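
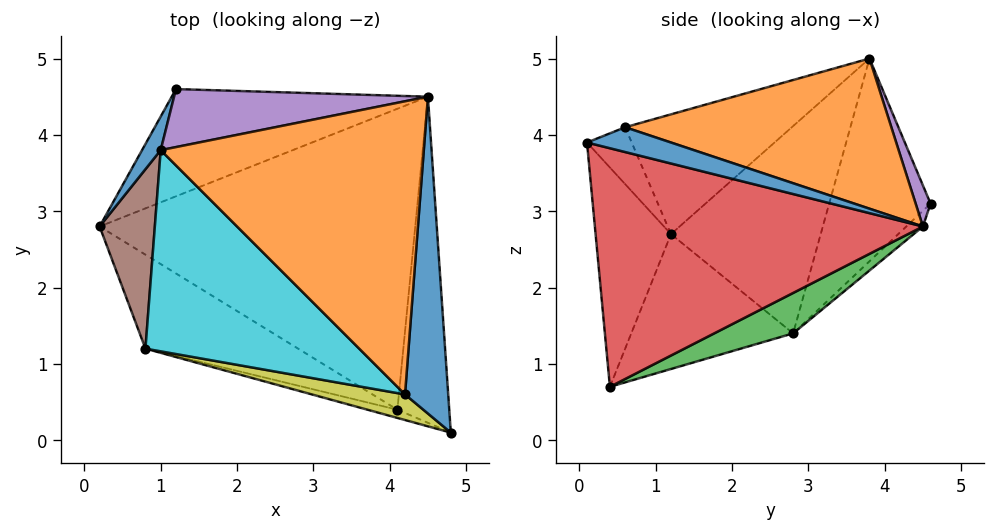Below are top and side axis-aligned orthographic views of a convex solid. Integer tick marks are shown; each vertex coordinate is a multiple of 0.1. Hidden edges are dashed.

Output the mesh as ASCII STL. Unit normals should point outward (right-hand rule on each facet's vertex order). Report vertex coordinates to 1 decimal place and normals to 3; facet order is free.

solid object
 facet normal -0.902 0.423 0.083
  outer loop
   vertex 1.0 3.8 5.0
   vertex 1.2 4.6 3.1
   vertex 0.2 2.8 1.4
  endloop
 endfacet
 facet normal -0.044 0.699 -0.714
  outer loop
   vertex 4.5 4.5 2.8
   vertex 0.2 2.8 1.4
   vertex 1.2 4.6 3.1
  endloop
 endfacet
 facet normal 0.114 0.444 -0.889
  outer loop
   vertex 4.5 4.5 2.8
   vertex 4.1 0.4 0.7
   vertex 0.2 2.8 1.4
  endloop
 endfacet
 facet normal 0.977 0.014 -0.212
  outer loop
   vertex 4.5 4.5 2.8
   vertex 4.8 0.1 3.9
   vertex 4.1 0.4 0.7
  endloop
 endfacet
 facet normal 0.064 0.917 0.393
  outer loop
   vertex 4.5 4.5 2.8
   vertex 1.2 4.6 3.1
   vertex 1.0 3.8 5.0
  endloop
 endfacet
 facet normal -0.955 -0.152 0.254
  outer loop
   vertex 0.8 1.2 2.7
   vertex 1.0 3.8 5.0
   vertex 0.2 2.8 1.4
  endloop
 endfacet
 facet normal -0.503 -0.651 -0.569
  outer loop
   vertex 0.8 1.2 2.7
   vertex 0.2 2.8 1.4
   vertex 4.1 0.4 0.7
  endloop
 endfacet
 facet normal -0.255 -0.966 -0.035
  outer loop
   vertex 0.8 1.2 2.7
   vertex 4.1 0.4 0.7
   vertex 4.8 0.1 3.9
  endloop
 endfacet
 facet normal -0.375 -0.695 0.613
  outer loop
   vertex 4.2 0.6 4.1
   vertex 0.8 1.2 2.7
   vertex 4.8 0.1 3.9
  endloop
 endfacet
 facet normal -0.394 -0.592 0.703
  outer loop
   vertex 4.2 0.6 4.1
   vertex 1.0 3.8 5.0
   vertex 0.8 1.2 2.7
  endloop
 endfacet
 facet normal 0.483 0.243 0.841
  outer loop
   vertex 4.2 0.6 4.1
   vertex 4.8 0.1 3.9
   vertex 4.5 4.5 2.8
  endloop
 endfacet
 facet normal 0.481 0.244 0.842
  outer loop
   vertex 4.2 0.6 4.1
   vertex 4.5 4.5 2.8
   vertex 1.0 3.8 5.0
  endloop
 endfacet
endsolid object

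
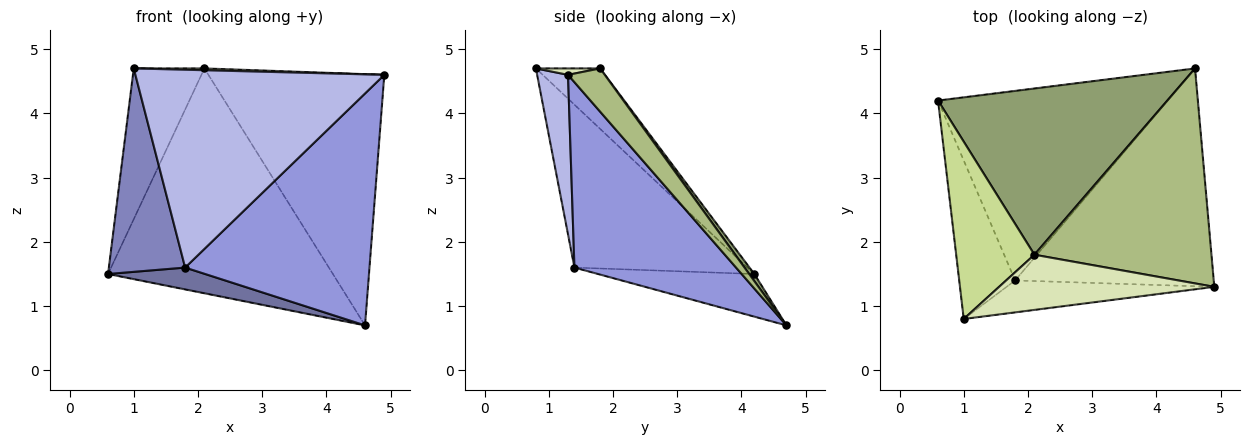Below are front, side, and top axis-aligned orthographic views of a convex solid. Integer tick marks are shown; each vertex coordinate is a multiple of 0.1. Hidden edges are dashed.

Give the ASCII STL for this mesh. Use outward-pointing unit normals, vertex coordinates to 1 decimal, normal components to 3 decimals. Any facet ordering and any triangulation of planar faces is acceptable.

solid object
 facet normal -0.181 -0.113 -0.977
  outer loop
   vertex 1.8 1.4 1.6
   vertex 0.6 4.2 1.5
   vertex 4.6 4.7 0.7
  endloop
 endfacet
 facet normal -0.873 -0.385 -0.300
  outer loop
   vertex 1.8 1.4 1.6
   vertex 1.0 0.8 4.7
   vertex 0.6 4.2 1.5
  endloop
 endfacet
 facet normal 0.538 -0.614 -0.577
  outer loop
   vertex 1.8 1.4 1.6
   vertex 4.6 4.7 0.7
   vertex 4.9 1.3 4.6
  endloop
 endfacet
 facet normal 0.122 -0.980 -0.158
  outer loop
   vertex 1.8 1.4 1.6
   vertex 4.9 1.3 4.6
   vertex 1.0 0.8 4.7
  endloop
 endfacet
 facet normal 0.018 0.804 0.594
  outer loop
   vertex 2.1 1.8 4.7
   vertex 4.6 4.7 0.7
   vertex 0.6 4.2 1.5
  endloop
 endfacet
 facet normal 0.157 0.750 0.642
  outer loop
   vertex 2.1 1.8 4.7
   vertex 4.9 1.3 4.6
   vertex 4.6 4.7 0.7
  endloop
 endfacet
 facet normal -0.507 0.558 0.656
  outer loop
   vertex 2.1 1.8 4.7
   vertex 0.6 4.2 1.5
   vertex 1.0 0.8 4.7
  endloop
 endfacet
 facet normal 0.030 -0.033 0.999
  outer loop
   vertex 2.1 1.8 4.7
   vertex 1.0 0.8 4.7
   vertex 4.9 1.3 4.6
  endloop
 endfacet
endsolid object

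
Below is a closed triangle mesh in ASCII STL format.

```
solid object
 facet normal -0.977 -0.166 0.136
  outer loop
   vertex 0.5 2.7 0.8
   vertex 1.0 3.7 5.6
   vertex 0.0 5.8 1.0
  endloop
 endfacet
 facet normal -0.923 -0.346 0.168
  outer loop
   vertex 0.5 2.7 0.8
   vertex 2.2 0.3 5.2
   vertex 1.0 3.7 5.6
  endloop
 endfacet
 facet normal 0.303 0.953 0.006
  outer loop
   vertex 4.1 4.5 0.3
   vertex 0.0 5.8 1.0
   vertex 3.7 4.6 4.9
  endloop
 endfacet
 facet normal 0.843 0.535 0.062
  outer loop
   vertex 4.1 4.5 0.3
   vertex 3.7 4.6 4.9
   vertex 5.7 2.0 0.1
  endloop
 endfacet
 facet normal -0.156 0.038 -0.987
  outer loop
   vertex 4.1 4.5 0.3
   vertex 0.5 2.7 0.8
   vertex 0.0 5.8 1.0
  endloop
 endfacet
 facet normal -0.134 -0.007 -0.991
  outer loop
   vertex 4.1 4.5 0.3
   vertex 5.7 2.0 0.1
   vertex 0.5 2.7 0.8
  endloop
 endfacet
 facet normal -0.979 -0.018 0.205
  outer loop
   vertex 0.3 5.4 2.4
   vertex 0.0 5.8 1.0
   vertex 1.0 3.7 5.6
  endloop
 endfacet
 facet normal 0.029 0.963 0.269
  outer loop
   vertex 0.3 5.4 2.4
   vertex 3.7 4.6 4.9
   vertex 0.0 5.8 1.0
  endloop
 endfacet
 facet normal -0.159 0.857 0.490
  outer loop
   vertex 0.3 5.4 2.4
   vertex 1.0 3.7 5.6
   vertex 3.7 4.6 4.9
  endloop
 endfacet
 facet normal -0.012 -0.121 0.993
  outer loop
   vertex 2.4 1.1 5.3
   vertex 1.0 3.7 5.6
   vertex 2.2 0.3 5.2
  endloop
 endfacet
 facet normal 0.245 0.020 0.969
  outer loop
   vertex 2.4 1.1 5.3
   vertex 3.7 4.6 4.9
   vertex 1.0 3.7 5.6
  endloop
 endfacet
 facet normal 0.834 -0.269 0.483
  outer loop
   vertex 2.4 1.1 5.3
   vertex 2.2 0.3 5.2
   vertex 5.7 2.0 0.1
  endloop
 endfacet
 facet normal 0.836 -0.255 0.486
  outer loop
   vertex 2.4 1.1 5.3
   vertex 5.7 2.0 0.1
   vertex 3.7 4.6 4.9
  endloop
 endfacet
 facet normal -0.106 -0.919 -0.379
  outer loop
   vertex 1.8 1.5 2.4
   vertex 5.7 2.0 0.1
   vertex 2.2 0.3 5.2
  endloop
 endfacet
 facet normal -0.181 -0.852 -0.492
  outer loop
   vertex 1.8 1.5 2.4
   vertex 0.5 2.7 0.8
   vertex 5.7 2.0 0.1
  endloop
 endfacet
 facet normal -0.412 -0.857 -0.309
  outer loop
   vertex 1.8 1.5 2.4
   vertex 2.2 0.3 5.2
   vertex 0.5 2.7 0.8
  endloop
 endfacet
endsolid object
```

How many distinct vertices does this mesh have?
10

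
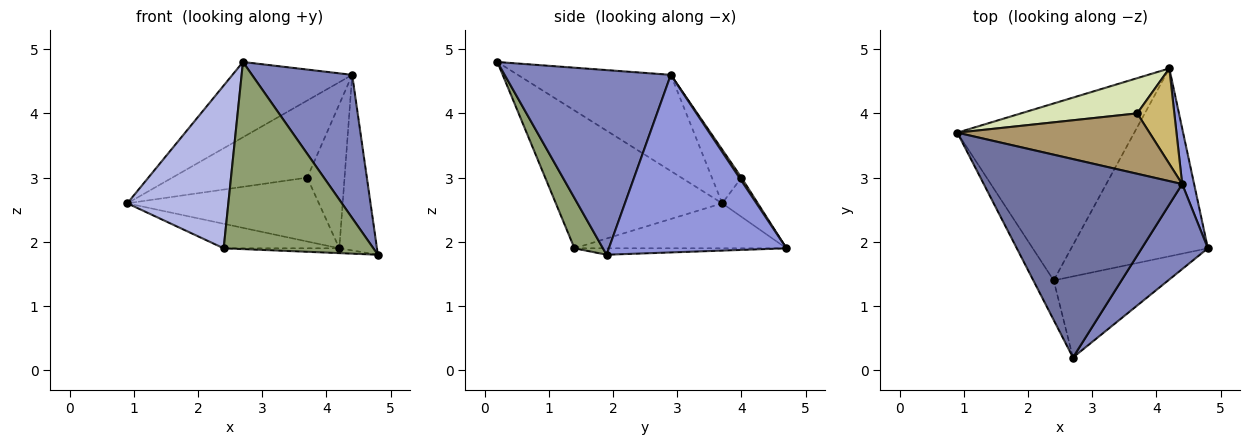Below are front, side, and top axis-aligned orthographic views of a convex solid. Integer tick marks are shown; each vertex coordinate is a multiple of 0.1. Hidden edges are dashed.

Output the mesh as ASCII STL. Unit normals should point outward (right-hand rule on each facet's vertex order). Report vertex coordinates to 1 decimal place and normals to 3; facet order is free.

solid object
 facet normal -0.413 0.323 0.852
  outer loop
   vertex 4.4 2.9 4.6
   vertex 0.9 3.7 2.6
   vertex 2.7 0.2 4.8
  endloop
 endfacet
 facet normal 0.819 -0.494 0.293
  outer loop
   vertex 4.4 2.9 4.6
   vertex 2.7 0.2 4.8
   vertex 4.8 1.9 1.8
  endloop
 endfacet
 facet normal 0.976 0.207 0.066
  outer loop
   vertex 4.4 2.9 4.6
   vertex 4.8 1.9 1.8
   vertex 4.2 4.7 1.9
  endloop
 endfacet
 facet normal -0.848 -0.515 -0.125
  outer loop
   vertex 2.4 1.4 1.9
   vertex 2.7 0.2 4.8
   vertex 0.9 3.7 2.6
  endloop
 endfacet
 facet normal 0.172 -0.904 -0.392
  outer loop
   vertex 2.4 1.4 1.9
   vertex 4.8 1.9 1.8
   vertex 2.7 0.2 4.8
  endloop
 endfacet
 facet normal -0.244 0.133 -0.961
  outer loop
   vertex 2.4 1.4 1.9
   vertex 0.9 3.7 2.6
   vertex 4.2 4.7 1.9
  endloop
 endfacet
 facet normal -0.047 0.026 -0.999
  outer loop
   vertex 2.4 1.4 1.9
   vertex 4.2 4.7 1.9
   vertex 4.8 1.9 1.8
  endloop
 endfacet
 facet normal -0.161 0.864 0.477
  outer loop
   vertex 3.7 4.0 3.0
   vertex 4.2 4.7 1.9
   vertex 0.9 3.7 2.6
  endloop
 endfacet
 facet normal -0.170 0.776 0.608
  outer loop
   vertex 3.7 4.0 3.0
   vertex 0.9 3.7 2.6
   vertex 4.4 2.9 4.6
  endloop
 endfacet
 facet normal 0.048 0.833 0.552
  outer loop
   vertex 3.7 4.0 3.0
   vertex 4.4 2.9 4.6
   vertex 4.2 4.7 1.9
  endloop
 endfacet
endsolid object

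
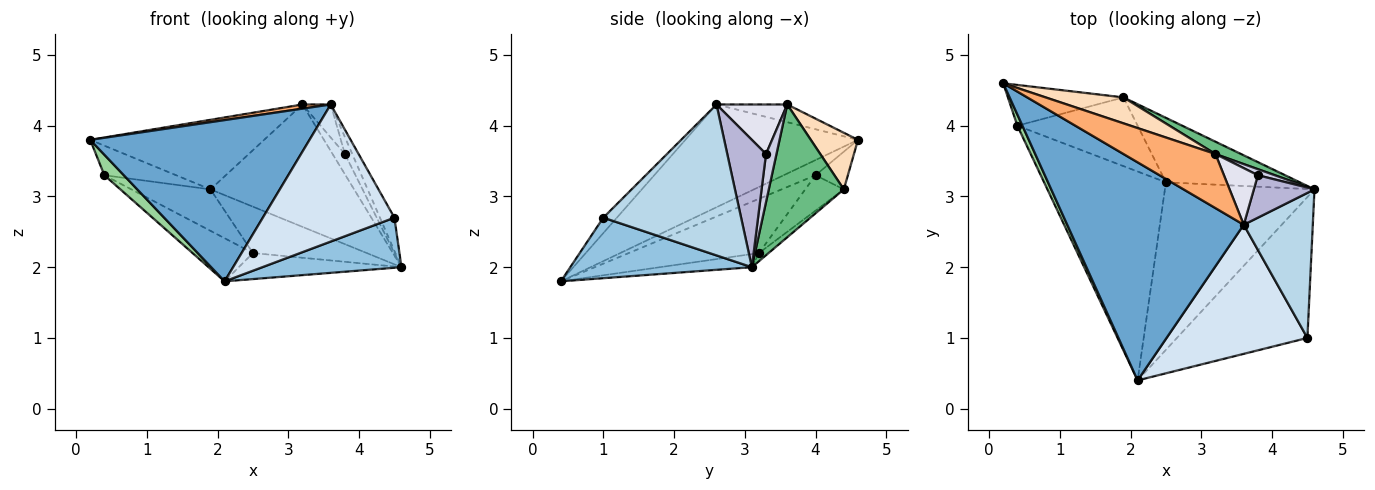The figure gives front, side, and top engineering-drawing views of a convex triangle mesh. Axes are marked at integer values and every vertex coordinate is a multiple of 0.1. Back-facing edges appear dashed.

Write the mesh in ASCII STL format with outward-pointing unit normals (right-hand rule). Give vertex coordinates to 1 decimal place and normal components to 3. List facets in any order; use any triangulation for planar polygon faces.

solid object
 facet normal -0.424 -0.539 0.728
  outer loop
   vertex 3.6 2.6 4.3
   vertex 0.2 4.6 3.8
   vertex 2.1 0.4 1.8
  endloop
 endfacet
 facet normal 0.400 -0.307 -0.863
  outer loop
   vertex 4.5 1.0 2.7
   vertex 2.1 0.4 1.8
   vertex 4.6 3.1 2.0
  endloop
 endfacet
 facet normal 0.905 0.095 0.414
  outer loop
   vertex 4.5 1.0 2.7
   vertex 4.6 3.1 2.0
   vertex 3.6 2.6 4.3
  endloop
 endfacet
 facet normal -0.075 -0.726 0.684
  outer loop
   vertex 4.5 1.0 2.7
   vertex 3.6 2.6 4.3
   vertex 2.1 0.4 1.8
  endloop
 endfacet
 facet normal -0.086 0.153 -0.984
  outer loop
   vertex 2.5 3.2 2.2
   vertex 4.6 3.1 2.0
   vertex 2.1 0.4 1.8
  endloop
 endfacet
 facet normal -0.188 -0.075 0.979
  outer loop
   vertex 3.2 3.6 4.3
   vertex 0.2 4.6 3.8
   vertex 3.6 2.6 4.3
  endloop
 endfacet
 facet normal -0.049 0.583 -0.811
  outer loop
   vertex 1.9 4.4 3.1
   vertex 4.6 3.1 2.0
   vertex 2.5 3.2 2.2
  endloop
 endfacet
 facet normal 0.246 0.908 0.339
  outer loop
   vertex 1.9 4.4 3.1
   vertex 0.2 4.6 3.8
   vertex 3.2 3.6 4.3
  endloop
 endfacet
 facet normal 0.461 0.883 0.089
  outer loop
   vertex 1.9 4.4 3.1
   vertex 3.2 3.6 4.3
   vertex 4.6 3.1 2.0
  endloop
 endfacet
 facet normal -0.821 -0.502 0.274
  outer loop
   vertex 0.4 4.0 3.3
   vertex 2.1 0.4 1.8
   vertex 0.2 4.6 3.8
  endloop
 endfacet
 facet normal -0.400 0.185 -0.898
  outer loop
   vertex 0.4 4.0 3.3
   vertex 2.5 3.2 2.2
   vertex 2.1 0.4 1.8
  endloop
 endfacet
 facet normal -0.256 0.567 -0.783
  outer loop
   vertex 0.4 4.0 3.3
   vertex 0.2 4.6 3.8
   vertex 1.9 4.4 3.1
  endloop
 endfacet
 facet normal -0.244 0.501 -0.830
  outer loop
   vertex 0.4 4.0 3.3
   vertex 1.9 4.4 3.1
   vertex 2.5 3.2 2.2
  endloop
 endfacet
 facet normal 0.890 0.169 0.424
  outer loop
   vertex 3.8 3.3 3.6
   vertex 3.6 2.6 4.3
   vertex 4.6 3.1 2.0
  endloop
 endfacet
 facet normal 0.631 0.743 0.223
  outer loop
   vertex 3.8 3.3 3.6
   vertex 4.6 3.1 2.0
   vertex 3.2 3.6 4.3
  endloop
 endfacet
 facet normal 0.783 0.313 0.537
  outer loop
   vertex 3.8 3.3 3.6
   vertex 3.2 3.6 4.3
   vertex 3.6 2.6 4.3
  endloop
 endfacet
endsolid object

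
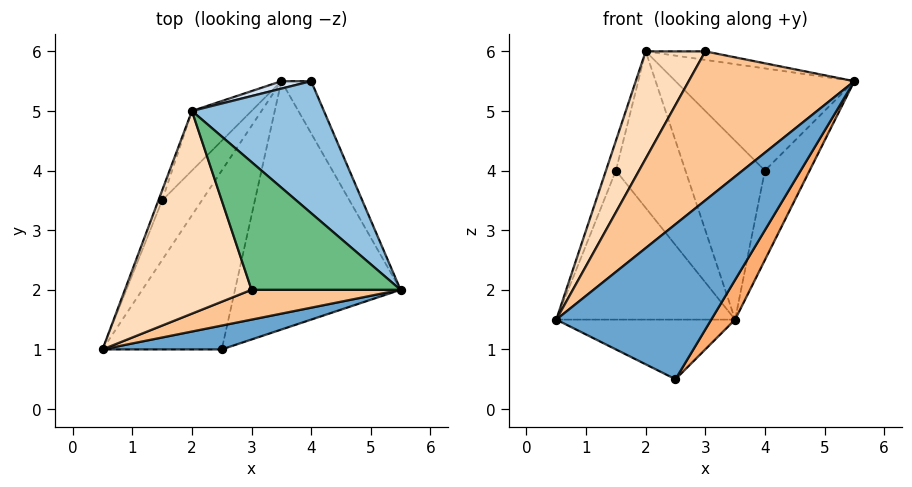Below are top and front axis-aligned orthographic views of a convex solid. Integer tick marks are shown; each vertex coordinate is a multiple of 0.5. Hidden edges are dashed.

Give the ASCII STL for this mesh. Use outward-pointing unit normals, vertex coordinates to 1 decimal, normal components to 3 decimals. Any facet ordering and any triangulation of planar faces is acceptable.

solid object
 facet normal 0.076 -0.986 0.152
  outer loop
   vertex 2.5 1.0 0.5
   vertex 5.5 2.0 5.5
   vertex 0.5 1.0 1.5
  endloop
 endfacet
 facet normal 0.538 0.516 0.667
  outer loop
   vertex 2.0 5.0 6.0
   vertex 5.5 2.0 5.5
   vertex 4.0 5.5 4.0
  endloop
 endfacet
 facet normal -0.429 0.286 -0.857
  outer loop
   vertex 3.5 5.5 1.5
   vertex 2.5 1.0 0.5
   vertex 0.5 1.0 1.5
  endloop
 endfacet
 facet normal -0.204 0.978 0.041
  outer loop
   vertex 3.5 5.5 1.5
   vertex 2.0 5.0 6.0
   vertex 4.0 5.5 4.0
  endloop
 endfacet
 facet normal 0.929 0.319 -0.186
  outer loop
   vertex 3.5 5.5 1.5
   vertex 4.0 5.5 4.0
   vertex 5.5 2.0 5.5
  endloop
 endfacet
 facet normal 0.862 -0.080 -0.501
  outer loop
   vertex 3.5 5.5 1.5
   vertex 5.5 2.0 5.5
   vertex 2.5 1.0 0.5
  endloop
 endfacet
 facet normal 0.039 -0.980 0.196
  outer loop
   vertex 3.0 2.0 6.0
   vertex 0.5 1.0 1.5
   vertex 5.5 2.0 5.5
  endloop
 endfacet
 facet normal -0.814 -0.271 0.513
  outer loop
   vertex 3.0 2.0 6.0
   vertex 2.0 5.0 6.0
   vertex 0.5 1.0 1.5
  endloop
 endfacet
 facet normal 0.196 0.065 0.978
  outer loop
   vertex 3.0 2.0 6.0
   vertex 5.5 2.0 5.5
   vertex 2.0 5.0 6.0
  endloop
 endfacet
 facet normal -0.845 0.507 -0.169
  outer loop
   vertex 1.5 3.5 4.0
   vertex 0.5 1.0 1.5
   vertex 2.0 5.0 6.0
  endloop
 endfacet
 facet normal -0.812 0.542 -0.217
  outer loop
   vertex 1.5 3.5 4.0
   vertex 3.5 5.5 1.5
   vertex 0.5 1.0 1.5
  endloop
 endfacet
 facet normal -0.810 0.548 -0.209
  outer loop
   vertex 1.5 3.5 4.0
   vertex 2.0 5.0 6.0
   vertex 3.5 5.5 1.5
  endloop
 endfacet
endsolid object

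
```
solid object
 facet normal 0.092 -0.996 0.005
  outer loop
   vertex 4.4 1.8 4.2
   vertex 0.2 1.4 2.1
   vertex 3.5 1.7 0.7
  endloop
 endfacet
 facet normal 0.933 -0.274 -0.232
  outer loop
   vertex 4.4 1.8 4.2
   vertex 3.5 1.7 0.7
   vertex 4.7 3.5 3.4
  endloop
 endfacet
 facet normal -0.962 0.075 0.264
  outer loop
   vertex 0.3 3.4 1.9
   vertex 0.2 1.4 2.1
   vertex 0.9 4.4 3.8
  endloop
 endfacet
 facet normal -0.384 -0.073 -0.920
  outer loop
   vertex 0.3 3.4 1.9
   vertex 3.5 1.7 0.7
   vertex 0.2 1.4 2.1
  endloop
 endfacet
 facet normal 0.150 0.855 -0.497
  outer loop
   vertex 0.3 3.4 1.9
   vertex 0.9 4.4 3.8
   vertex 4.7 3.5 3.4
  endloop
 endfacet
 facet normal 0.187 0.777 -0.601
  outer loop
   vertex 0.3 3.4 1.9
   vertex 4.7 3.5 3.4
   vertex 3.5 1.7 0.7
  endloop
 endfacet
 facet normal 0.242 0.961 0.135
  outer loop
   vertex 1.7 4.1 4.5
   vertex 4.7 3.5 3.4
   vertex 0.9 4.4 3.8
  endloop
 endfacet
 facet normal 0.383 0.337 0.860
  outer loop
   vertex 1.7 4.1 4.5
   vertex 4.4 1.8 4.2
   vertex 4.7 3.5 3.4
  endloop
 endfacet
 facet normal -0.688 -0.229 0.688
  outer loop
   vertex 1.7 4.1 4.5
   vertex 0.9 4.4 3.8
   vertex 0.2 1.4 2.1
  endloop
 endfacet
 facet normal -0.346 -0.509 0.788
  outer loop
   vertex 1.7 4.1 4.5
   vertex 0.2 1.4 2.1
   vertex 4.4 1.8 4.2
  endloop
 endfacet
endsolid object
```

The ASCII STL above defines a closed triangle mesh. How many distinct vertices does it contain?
7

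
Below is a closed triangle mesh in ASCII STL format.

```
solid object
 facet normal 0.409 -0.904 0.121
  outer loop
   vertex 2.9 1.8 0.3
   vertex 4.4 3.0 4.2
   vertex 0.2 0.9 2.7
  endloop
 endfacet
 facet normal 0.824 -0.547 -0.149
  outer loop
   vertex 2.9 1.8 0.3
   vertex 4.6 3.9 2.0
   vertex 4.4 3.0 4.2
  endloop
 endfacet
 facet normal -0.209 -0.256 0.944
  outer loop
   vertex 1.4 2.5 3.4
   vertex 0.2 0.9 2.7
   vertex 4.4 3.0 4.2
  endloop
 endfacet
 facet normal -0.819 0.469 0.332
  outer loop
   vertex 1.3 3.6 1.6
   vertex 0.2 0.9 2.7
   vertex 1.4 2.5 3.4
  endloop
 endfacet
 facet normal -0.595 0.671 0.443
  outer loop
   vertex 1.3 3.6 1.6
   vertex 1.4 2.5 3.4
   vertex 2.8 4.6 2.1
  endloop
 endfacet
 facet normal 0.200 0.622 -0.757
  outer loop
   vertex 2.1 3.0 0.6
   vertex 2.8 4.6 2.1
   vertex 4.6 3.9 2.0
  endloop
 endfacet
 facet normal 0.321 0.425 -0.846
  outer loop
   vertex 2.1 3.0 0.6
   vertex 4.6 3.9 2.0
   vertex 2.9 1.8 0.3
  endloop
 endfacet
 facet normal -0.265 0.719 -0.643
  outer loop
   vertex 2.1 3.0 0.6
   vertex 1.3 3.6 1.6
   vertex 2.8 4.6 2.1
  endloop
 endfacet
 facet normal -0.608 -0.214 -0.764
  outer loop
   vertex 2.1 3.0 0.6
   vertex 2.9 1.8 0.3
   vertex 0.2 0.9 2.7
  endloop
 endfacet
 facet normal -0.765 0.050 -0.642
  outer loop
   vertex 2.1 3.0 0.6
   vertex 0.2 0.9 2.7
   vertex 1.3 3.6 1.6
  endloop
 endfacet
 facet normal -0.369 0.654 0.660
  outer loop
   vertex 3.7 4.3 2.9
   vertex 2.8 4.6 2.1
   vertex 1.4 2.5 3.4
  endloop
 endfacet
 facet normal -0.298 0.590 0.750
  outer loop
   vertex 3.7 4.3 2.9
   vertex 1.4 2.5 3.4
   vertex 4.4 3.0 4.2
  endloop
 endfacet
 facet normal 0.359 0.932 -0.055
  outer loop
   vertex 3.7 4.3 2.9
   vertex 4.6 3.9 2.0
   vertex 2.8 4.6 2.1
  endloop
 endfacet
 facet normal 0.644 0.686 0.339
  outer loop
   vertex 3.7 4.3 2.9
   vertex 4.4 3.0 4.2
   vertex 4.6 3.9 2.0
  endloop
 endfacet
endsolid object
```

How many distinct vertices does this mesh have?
9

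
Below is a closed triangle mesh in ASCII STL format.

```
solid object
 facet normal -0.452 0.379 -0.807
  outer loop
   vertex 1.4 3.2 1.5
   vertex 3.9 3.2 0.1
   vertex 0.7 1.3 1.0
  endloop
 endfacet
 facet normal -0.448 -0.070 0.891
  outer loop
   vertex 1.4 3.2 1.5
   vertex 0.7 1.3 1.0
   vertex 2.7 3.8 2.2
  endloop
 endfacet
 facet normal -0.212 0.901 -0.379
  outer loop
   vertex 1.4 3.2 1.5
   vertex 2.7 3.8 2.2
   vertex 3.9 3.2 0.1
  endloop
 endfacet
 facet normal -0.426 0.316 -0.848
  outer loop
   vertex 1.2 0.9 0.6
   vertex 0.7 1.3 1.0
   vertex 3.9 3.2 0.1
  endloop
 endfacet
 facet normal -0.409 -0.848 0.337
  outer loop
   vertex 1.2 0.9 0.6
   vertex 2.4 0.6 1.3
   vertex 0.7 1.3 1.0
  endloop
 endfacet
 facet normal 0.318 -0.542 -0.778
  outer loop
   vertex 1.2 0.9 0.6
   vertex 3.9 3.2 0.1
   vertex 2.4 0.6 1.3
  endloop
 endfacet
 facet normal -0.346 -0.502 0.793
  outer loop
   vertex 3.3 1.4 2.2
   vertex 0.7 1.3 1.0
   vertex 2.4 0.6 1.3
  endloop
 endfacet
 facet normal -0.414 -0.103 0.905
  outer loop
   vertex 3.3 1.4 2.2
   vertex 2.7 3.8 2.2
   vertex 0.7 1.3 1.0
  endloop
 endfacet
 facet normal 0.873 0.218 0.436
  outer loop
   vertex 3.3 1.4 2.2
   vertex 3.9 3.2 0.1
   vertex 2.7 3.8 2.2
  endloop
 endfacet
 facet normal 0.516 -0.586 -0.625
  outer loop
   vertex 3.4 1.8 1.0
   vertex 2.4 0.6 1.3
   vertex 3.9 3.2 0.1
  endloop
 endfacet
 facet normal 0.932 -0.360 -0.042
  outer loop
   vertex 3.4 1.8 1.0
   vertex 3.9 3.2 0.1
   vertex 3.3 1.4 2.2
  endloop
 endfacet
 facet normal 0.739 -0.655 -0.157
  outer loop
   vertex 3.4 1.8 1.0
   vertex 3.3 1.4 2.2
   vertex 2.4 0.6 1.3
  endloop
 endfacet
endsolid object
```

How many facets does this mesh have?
12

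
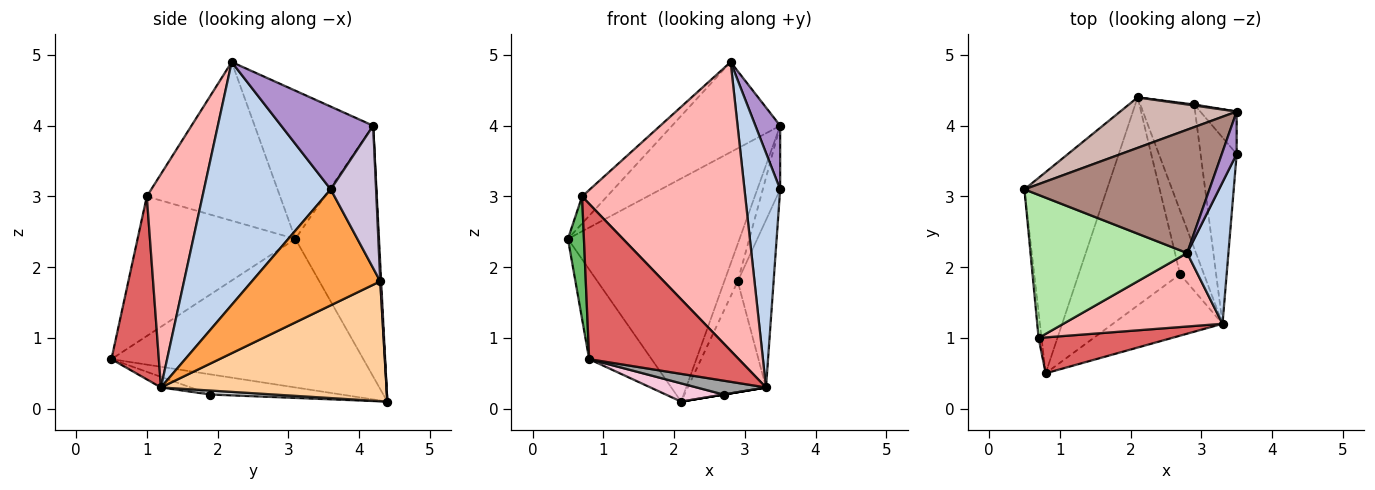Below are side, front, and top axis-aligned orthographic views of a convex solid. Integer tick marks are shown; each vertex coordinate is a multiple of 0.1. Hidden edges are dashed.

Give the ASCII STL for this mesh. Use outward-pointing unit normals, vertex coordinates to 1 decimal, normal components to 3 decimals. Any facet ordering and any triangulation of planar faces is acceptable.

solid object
 facet normal -0.854 0.212 -0.475
  outer loop
   vertex 2.1 4.4 0.1
   vertex 0.8 0.5 0.7
   vertex 0.5 3.1 2.4
  endloop
 endfacet
 facet normal 0.950 -0.267 0.161
  outer loop
   vertex 3.3 1.2 0.3
   vertex 3.5 3.6 3.1
   vertex 2.8 2.2 4.9
  endloop
 endfacet
 facet normal 0.923 0.258 -0.287
  outer loop
   vertex 3.3 1.2 0.3
   vertex 2.9 4.3 1.8
   vertex 3.5 3.6 3.1
  endloop
 endfacet
 facet normal 0.869 0.302 -0.391
  outer loop
   vertex 3.3 1.2 0.3
   vertex 2.1 4.4 0.1
   vertex 2.9 4.3 1.8
  endloop
 endfacet
 facet normal -0.995 -0.101 -0.021
  outer loop
   vertex 0.7 1.0 3.0
   vertex 0.5 3.1 2.4
   vertex 0.8 0.5 0.7
  endloop
 endfacet
 facet normal -0.705 0.132 0.696
  outer loop
   vertex 0.7 1.0 3.0
   vertex 2.8 2.2 4.9
   vertex 0.5 3.1 2.4
  endloop
 endfacet
 facet normal 0.295 -0.931 0.215
  outer loop
   vertex 0.7 1.0 3.0
   vertex 0.8 0.5 0.7
   vertex 3.3 1.2 0.3
  endloop
 endfacet
 facet normal 0.314 -0.920 0.234
  outer loop
   vertex 0.7 1.0 3.0
   vertex 3.3 1.2 0.3
   vertex 2.8 2.2 4.9
  endloop
 endfacet
 facet normal 0.951 -0.256 0.171
  outer loop
   vertex 3.5 4.2 4.0
   vertex 2.8 2.2 4.9
   vertex 3.5 3.6 3.1
  endloop
 endfacet
 facet normal 0.908 0.348 -0.232
  outer loop
   vertex 3.5 4.2 4.0
   vertex 3.5 3.6 3.1
   vertex 2.9 4.3 1.8
  endloop
 endfacet
 facet normal -0.543 0.495 0.678
  outer loop
   vertex 3.5 4.2 4.0
   vertex 0.5 3.1 2.4
   vertex 2.8 2.2 4.9
  endloop
 endfacet
 facet normal -0.429 0.881 0.199
  outer loop
   vertex 3.5 4.2 4.0
   vertex 2.1 4.4 0.1
   vertex 0.5 3.1 2.4
  endloop
 endfacet
 facet normal 0.067 0.997 0.027
  outer loop
   vertex 3.5 4.2 4.0
   vertex 2.9 4.3 1.8
   vertex 2.1 4.4 0.1
  endloop
 endfacet
 facet normal -0.194 -0.086 -0.977
  outer loop
   vertex 2.7 1.9 0.2
   vertex 0.8 0.5 0.7
   vertex 2.1 4.4 0.1
  endloop
 endfacet
 facet normal -0.094 -0.219 -0.971
  outer loop
   vertex 2.7 1.9 0.2
   vertex 3.3 1.2 0.3
   vertex 0.8 0.5 0.7
  endloop
 endfacet
 facet normal 0.164 0.000 -0.986
  outer loop
   vertex 2.7 1.9 0.2
   vertex 2.1 4.4 0.1
   vertex 3.3 1.2 0.3
  endloop
 endfacet
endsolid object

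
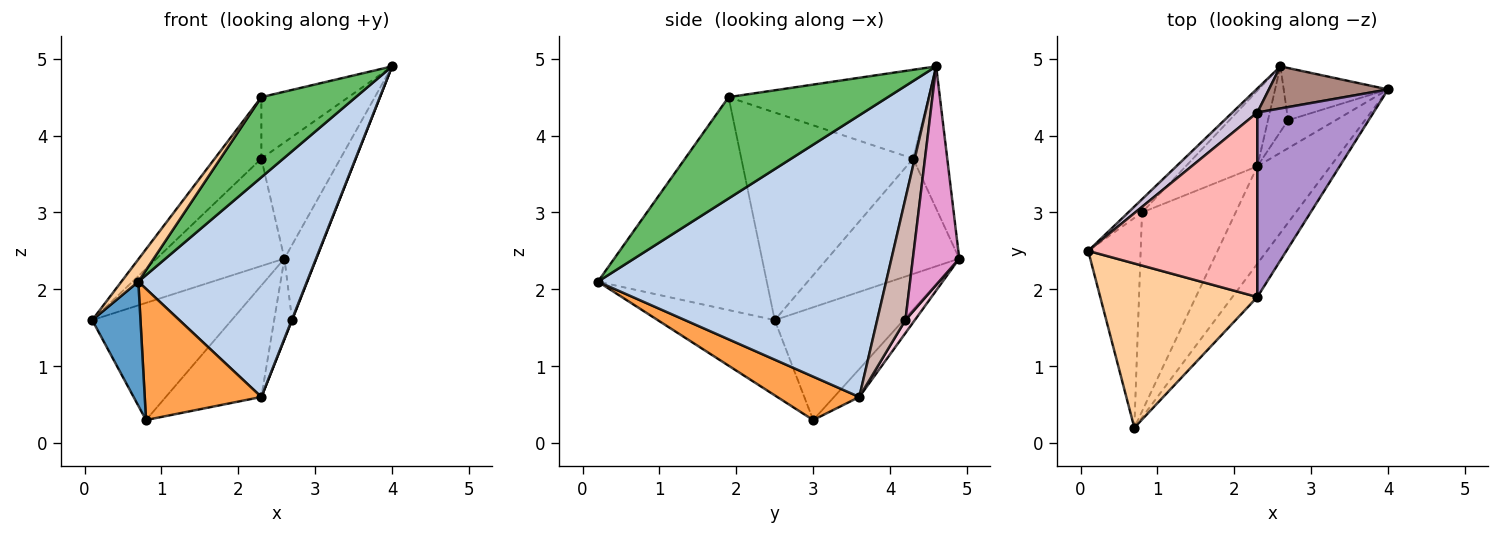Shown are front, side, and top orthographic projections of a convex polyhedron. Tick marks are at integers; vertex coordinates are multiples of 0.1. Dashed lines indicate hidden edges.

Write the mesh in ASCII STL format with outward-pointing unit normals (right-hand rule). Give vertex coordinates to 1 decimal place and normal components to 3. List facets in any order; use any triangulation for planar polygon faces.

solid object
 facet normal -0.777 -0.320 -0.542
  outer loop
   vertex 0.8 3.0 0.3
   vertex 0.7 0.2 2.1
   vertex 0.1 2.5 1.6
  endloop
 endfacet
 facet normal 0.842 -0.493 -0.218
  outer loop
   vertex 2.3 3.6 0.6
   vertex 4.0 4.6 4.9
   vertex 0.7 0.2 2.1
  endloop
 endfacet
 facet normal 0.361 -0.513 -0.779
  outer loop
   vertex 2.3 3.6 0.6
   vertex 0.7 0.2 2.1
   vertex 0.8 3.0 0.3
  endloop
 endfacet
 facet normal -0.802 -0.081 0.592
  outer loop
   vertex 2.3 1.9 4.5
   vertex 0.1 2.5 1.6
   vertex 0.7 0.2 2.1
  endloop
 endfacet
 facet normal 0.841 -0.499 -0.207
  outer loop
   vertex 2.3 1.9 4.5
   vertex 0.7 0.2 2.1
   vertex 4.0 4.6 4.9
  endloop
 endfacet
 facet normal -0.676 0.732 -0.083
  outer loop
   vertex 2.6 4.9 2.4
   vertex 0.8 3.0 0.3
   vertex 0.1 2.5 1.6
  endloop
 endfacet
 facet normal -0.214 0.809 -0.548
  outer loop
   vertex 2.6 4.9 2.4
   vertex 2.3 3.6 0.6
   vertex 0.8 3.0 0.3
  endloop
 endfacet
 facet normal -0.759 0.206 0.618
  outer loop
   vertex 2.3 4.3 3.7
   vertex 0.1 2.5 1.6
   vertex 2.3 1.9 4.5
  endloop
 endfacet
 facet normal -0.587 0.256 0.768
  outer loop
   vertex 2.3 4.3 3.7
   vertex 2.3 1.9 4.5
   vertex 4.0 4.6 4.9
  endloop
 endfacet
 facet normal -0.709 0.688 0.154
  outer loop
   vertex 2.3 4.3 3.7
   vertex 2.6 4.9 2.4
   vertex 0.1 2.5 1.6
  endloop
 endfacet
 facet normal -0.376 0.871 0.315
  outer loop
   vertex 2.3 4.3 3.7
   vertex 4.0 4.6 4.9
   vertex 2.6 4.9 2.4
  endloop
 endfacet
 facet normal 0.931 -0.012 -0.365
  outer loop
   vertex 2.7 4.2 1.6
   vertex 4.0 4.6 4.9
   vertex 2.3 3.6 0.6
  endloop
 endfacet
 facet normal 0.767 0.528 -0.366
  outer loop
   vertex 2.7 4.2 1.6
   vertex 2.6 4.9 2.4
   vertex 4.0 4.6 4.9
  endloop
 endfacet
 facet normal 0.377 0.720 -0.583
  outer loop
   vertex 2.7 4.2 1.6
   vertex 2.3 3.6 0.6
   vertex 2.6 4.9 2.4
  endloop
 endfacet
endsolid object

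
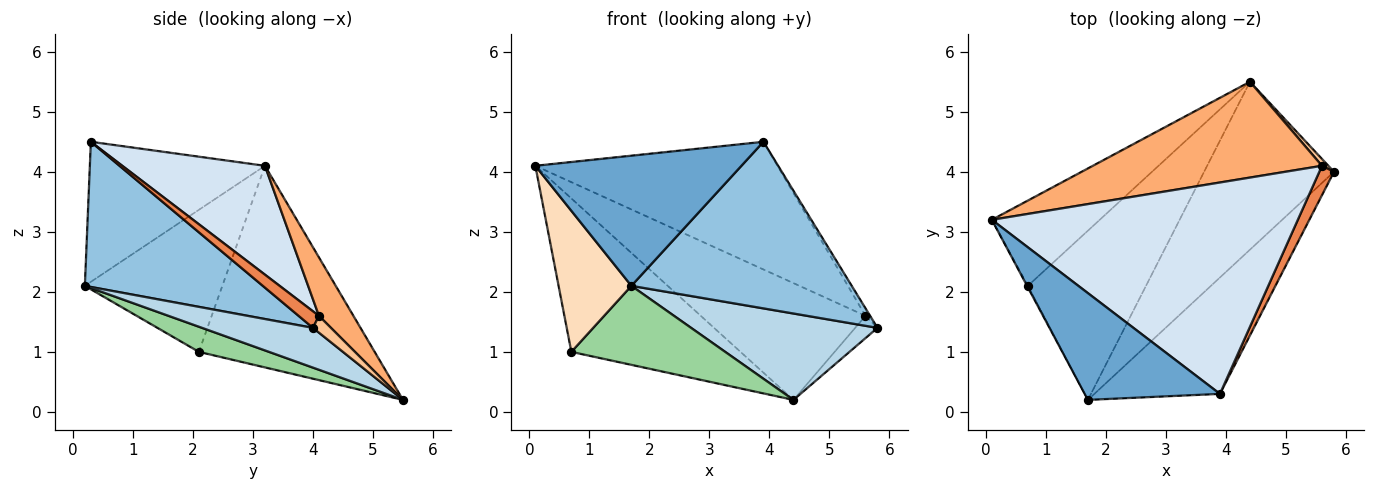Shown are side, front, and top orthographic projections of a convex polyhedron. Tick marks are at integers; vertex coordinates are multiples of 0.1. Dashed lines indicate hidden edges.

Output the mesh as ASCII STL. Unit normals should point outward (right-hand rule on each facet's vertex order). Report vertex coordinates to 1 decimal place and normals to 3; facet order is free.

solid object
 facet normal -0.549 -0.646 0.530
  outer loop
   vertex 1.7 0.2 2.1
   vertex 3.9 0.3 4.5
   vertex 0.1 3.2 4.1
  endloop
 endfacet
 facet normal 0.552 -0.684 -0.478
  outer loop
   vertex 1.7 0.2 2.1
   vertex 5.8 4.0 1.4
   vertex 3.9 0.3 4.5
  endloop
 endfacet
 facet normal 0.263 -0.441 -0.858
  outer loop
   vertex 4.4 5.5 0.2
   vertex 5.8 4.0 1.4
   vertex 1.7 0.2 2.1
  endloop
 endfacet
 facet normal 0.291 0.495 0.819
  outer loop
   vertex 5.6 4.1 1.6
   vertex 0.1 3.2 4.1
   vertex 3.9 0.3 4.5
  endloop
 endfacet
 facet normal 0.738 0.169 0.654
  outer loop
   vertex 5.6 4.1 1.6
   vertex 3.9 0.3 4.5
   vertex 5.8 4.0 1.4
  endloop
 endfacet
 facet normal 0.160 0.763 0.626
  outer loop
   vertex 5.6 4.1 1.6
   vertex 4.4 5.5 0.2
   vertex 0.1 3.2 4.1
  endloop
 endfacet
 facet normal 0.611 0.757 0.233
  outer loop
   vertex 5.6 4.1 1.6
   vertex 5.8 4.0 1.4
   vertex 4.4 5.5 0.2
  endloop
 endfacet
 facet normal -0.884 -0.468 -0.005
  outer loop
   vertex 0.7 2.1 1.0
   vertex 1.7 0.2 2.1
   vertex 0.1 3.2 4.1
  endloop
 endfacet
 facet normal -0.672 0.647 -0.360
  outer loop
   vertex 0.7 2.1 1.0
   vertex 0.1 3.2 4.1
   vertex 4.4 5.5 0.2
  endloop
 endfacet
 facet normal 0.189 -0.415 -0.890
  outer loop
   vertex 0.7 2.1 1.0
   vertex 4.4 5.5 0.2
   vertex 1.7 0.2 2.1
  endloop
 endfacet
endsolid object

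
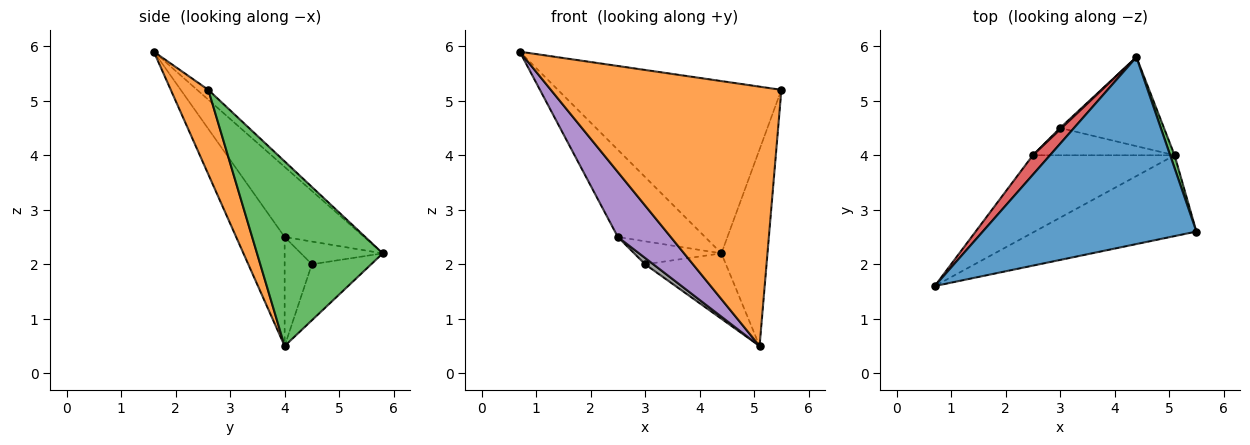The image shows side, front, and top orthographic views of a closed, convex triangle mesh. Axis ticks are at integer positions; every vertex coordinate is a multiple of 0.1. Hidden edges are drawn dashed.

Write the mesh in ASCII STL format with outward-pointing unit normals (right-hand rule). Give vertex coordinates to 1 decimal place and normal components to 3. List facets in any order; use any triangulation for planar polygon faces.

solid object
 facet normal -0.034 0.677 0.735
  outer loop
   vertex 4.4 5.8 2.2
   vertex 0.7 1.6 5.9
   vertex 5.5 2.6 5.2
  endloop
 endfacet
 facet normal 0.154 -0.943 -0.294
  outer loop
   vertex 5.1 4.0 0.5
   vertex 5.5 2.6 5.2
   vertex 0.7 1.6 5.9
  endloop
 endfacet
 facet normal 0.939 0.344 0.023
  outer loop
   vertex 5.1 4.0 0.5
   vertex 4.4 5.8 2.2
   vertex 5.5 2.6 5.2
  endloop
 endfacet
 facet normal -0.665 0.729 0.163
  outer loop
   vertex 2.5 4.0 2.5
   vertex 0.7 1.6 5.9
   vertex 4.4 5.8 2.2
  endloop
 endfacet
 facet normal -0.508 -0.554 -0.660
  outer loop
   vertex 2.5 4.0 2.5
   vertex 5.1 4.0 0.5
   vertex 0.7 1.6 5.9
  endloop
 endfacet
 facet normal -0.399 0.543 -0.739
  outer loop
   vertex 3.0 4.5 2.0
   vertex 4.4 5.8 2.2
   vertex 5.1 4.0 0.5
  endloop
 endfacet
 facet normal -0.683 0.729 0.046
  outer loop
   vertex 3.0 4.5 2.0
   vertex 2.5 4.0 2.5
   vertex 4.4 5.8 2.2
  endloop
 endfacet
 facet normal -0.600 -0.180 -0.780
  outer loop
   vertex 3.0 4.5 2.0
   vertex 5.1 4.0 0.5
   vertex 2.5 4.0 2.5
  endloop
 endfacet
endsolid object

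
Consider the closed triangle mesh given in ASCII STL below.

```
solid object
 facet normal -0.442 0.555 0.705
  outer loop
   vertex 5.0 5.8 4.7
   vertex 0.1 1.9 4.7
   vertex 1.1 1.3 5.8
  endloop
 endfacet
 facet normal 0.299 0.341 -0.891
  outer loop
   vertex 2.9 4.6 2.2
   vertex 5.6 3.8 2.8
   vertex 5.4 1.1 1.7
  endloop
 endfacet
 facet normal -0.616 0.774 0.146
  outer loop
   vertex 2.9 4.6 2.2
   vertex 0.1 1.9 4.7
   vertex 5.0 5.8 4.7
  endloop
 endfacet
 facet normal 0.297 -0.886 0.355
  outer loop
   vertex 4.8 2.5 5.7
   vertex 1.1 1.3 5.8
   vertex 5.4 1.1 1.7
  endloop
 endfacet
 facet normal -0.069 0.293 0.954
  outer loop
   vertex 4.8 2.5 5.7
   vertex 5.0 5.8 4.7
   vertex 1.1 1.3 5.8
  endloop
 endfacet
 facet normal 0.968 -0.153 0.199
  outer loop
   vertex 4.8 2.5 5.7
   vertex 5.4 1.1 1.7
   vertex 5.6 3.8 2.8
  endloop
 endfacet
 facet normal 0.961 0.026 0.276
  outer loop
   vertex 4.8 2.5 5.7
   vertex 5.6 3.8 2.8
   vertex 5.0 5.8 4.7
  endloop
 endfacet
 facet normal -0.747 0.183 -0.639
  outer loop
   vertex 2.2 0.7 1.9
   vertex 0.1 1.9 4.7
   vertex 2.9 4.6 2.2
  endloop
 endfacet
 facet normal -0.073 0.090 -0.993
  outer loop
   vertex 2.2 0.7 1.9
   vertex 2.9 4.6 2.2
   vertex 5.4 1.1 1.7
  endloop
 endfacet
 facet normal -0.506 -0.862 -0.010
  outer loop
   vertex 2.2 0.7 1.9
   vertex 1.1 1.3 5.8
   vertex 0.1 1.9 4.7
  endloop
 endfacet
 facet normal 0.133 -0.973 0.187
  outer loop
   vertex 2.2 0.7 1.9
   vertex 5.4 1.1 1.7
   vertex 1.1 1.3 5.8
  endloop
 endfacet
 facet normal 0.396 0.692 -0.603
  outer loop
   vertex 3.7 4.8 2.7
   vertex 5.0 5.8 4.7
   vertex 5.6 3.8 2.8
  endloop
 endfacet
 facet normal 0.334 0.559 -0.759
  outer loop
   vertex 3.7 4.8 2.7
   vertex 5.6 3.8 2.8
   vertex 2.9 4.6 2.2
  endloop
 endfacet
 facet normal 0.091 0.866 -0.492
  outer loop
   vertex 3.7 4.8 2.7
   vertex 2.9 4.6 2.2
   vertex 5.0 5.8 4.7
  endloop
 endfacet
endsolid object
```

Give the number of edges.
21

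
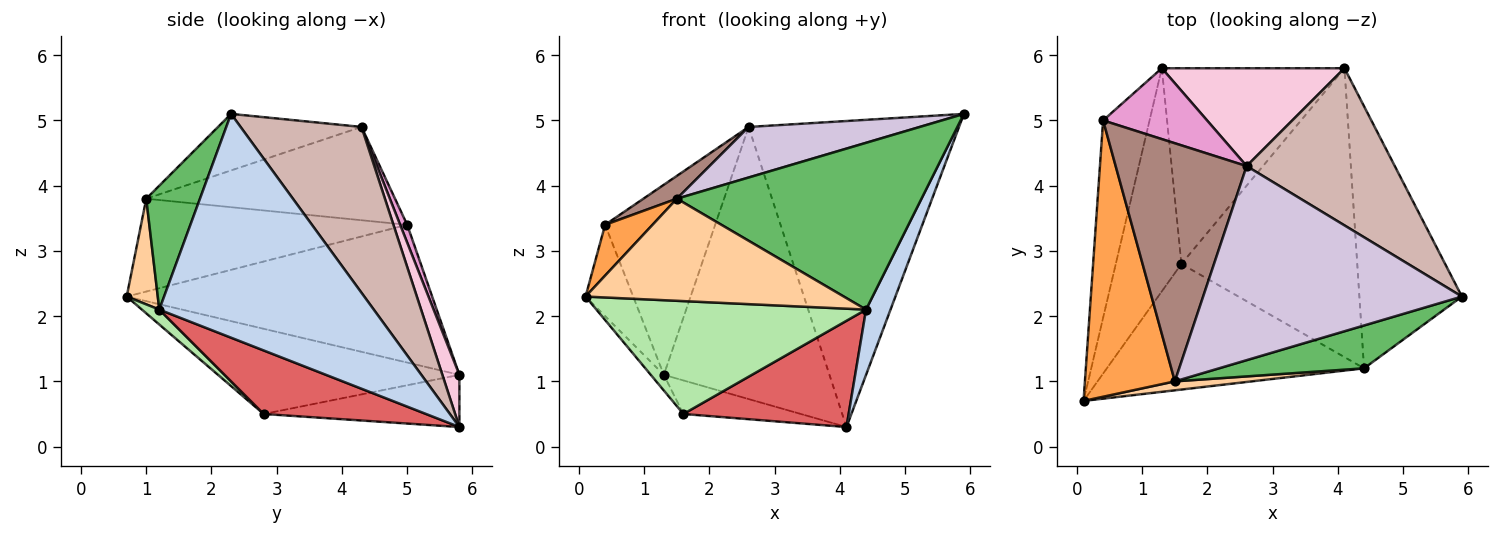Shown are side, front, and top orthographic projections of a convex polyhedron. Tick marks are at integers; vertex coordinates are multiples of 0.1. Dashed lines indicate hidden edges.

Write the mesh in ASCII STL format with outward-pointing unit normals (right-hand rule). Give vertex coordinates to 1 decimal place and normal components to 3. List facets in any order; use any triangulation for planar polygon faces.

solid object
 facet normal -0.937 0.146 -0.316
  outer loop
   vertex 0.4 5.0 3.4
   vertex 1.3 5.8 1.1
   vertex 0.1 0.7 2.3
  endloop
 endfacet
 facet normal 0.904 -0.103 -0.414
  outer loop
   vertex 4.4 1.2 2.1
   vertex 4.1 5.8 0.3
   vertex 5.9 2.3 5.1
  endloop
 endfacet
 facet normal -0.712 -0.127 0.690
  outer loop
   vertex 1.5 1.0 3.8
   vertex 0.4 5.0 3.4
   vertex 0.1 0.7 2.3
  endloop
 endfacet
 facet normal 0.119 -0.989 0.087
  outer loop
   vertex 1.5 1.0 3.8
   vertex 0.1 0.7 2.3
   vertex 4.4 1.2 2.1
  endloop
 endfacet
 facet normal 0.208 -0.947 0.243
  outer loop
   vertex 1.5 1.0 3.8
   vertex 4.4 1.2 2.1
   vertex 5.9 2.3 5.1
  endloop
 endfacet
 facet normal 0.043 -0.668 -0.743
  outer loop
   vertex 1.6 2.8 0.5
   vertex 4.4 1.2 2.1
   vertex 0.1 0.7 2.3
  endloop
 endfacet
 facet normal 0.321 -0.327 -0.889
  outer loop
   vertex 1.6 2.8 0.5
   vertex 4.1 5.8 0.3
   vertex 4.4 1.2 2.1
  endloop
 endfacet
 facet normal -0.792 0.043 -0.610
  outer loop
   vertex 1.6 2.8 0.5
   vertex 0.1 0.7 2.3
   vertex 1.3 5.8 1.1
  endloop
 endfacet
 facet normal -0.271 0.163 -0.949
  outer loop
   vertex 1.6 2.8 0.5
   vertex 1.3 5.8 1.1
   vertex 4.1 5.8 0.3
  endloop
 endfacet
 facet normal -0.207 -0.247 0.947
  outer loop
   vertex 2.6 4.3 4.9
   vertex 1.5 1.0 3.8
   vertex 5.9 2.3 5.1
  endloop
 endfacet
 facet normal -0.578 -0.078 0.812
  outer loop
   vertex 2.6 4.3 4.9
   vertex 0.4 5.0 3.4
   vertex 1.5 1.0 3.8
  endloop
 endfacet
 facet normal 0.455 0.792 0.407
  outer loop
   vertex 2.6 4.3 4.9
   vertex 5.9 2.3 5.1
   vertex 4.1 5.8 0.3
  endloop
 endfacet
 facet normal 0.060 0.935 0.349
  outer loop
   vertex 2.6 4.3 4.9
   vertex 1.3 5.8 1.1
   vertex 0.4 5.0 3.4
  endloop
 endfacet
 facet normal 0.096 0.937 0.337
  outer loop
   vertex 2.6 4.3 4.9
   vertex 4.1 5.8 0.3
   vertex 1.3 5.8 1.1
  endloop
 endfacet
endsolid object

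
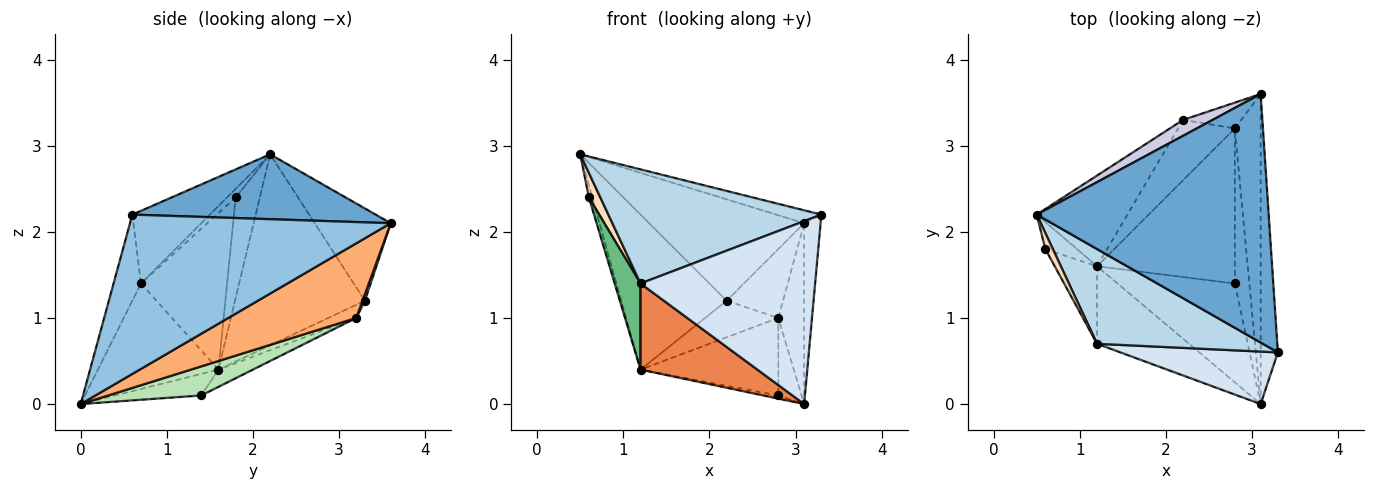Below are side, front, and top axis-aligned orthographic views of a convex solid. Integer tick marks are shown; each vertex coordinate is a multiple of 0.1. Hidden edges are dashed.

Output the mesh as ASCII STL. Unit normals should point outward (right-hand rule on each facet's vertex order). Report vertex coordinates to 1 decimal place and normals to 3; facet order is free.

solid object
 facet normal 0.269 0.050 0.962
  outer loop
   vertex 3.1 3.6 2.1
   vertex 0.5 2.2 2.9
   vertex 3.3 0.6 2.2
  endloop
 endfacet
 facet normal 0.992 0.063 -0.107
  outer loop
   vertex 3.1 0.0 0.0
   vertex 3.1 3.6 2.1
   vertex 3.3 0.6 2.2
  endloop
 endfacet
 facet normal -0.270 -0.741 0.615
  outer loop
   vertex 1.2 0.7 1.4
   vertex 3.3 0.6 2.2
   vertex 0.5 2.2 2.9
  endloop
 endfacet
 facet normal -0.149 -0.950 0.273
  outer loop
   vertex 1.2 0.7 1.4
   vertex 3.1 0.0 0.0
   vertex 3.3 0.6 2.2
  endloop
 endfacet
 facet normal -0.608 -0.590 -0.531
  outer loop
   vertex 1.2 0.7 1.4
   vertex 1.2 1.6 0.4
   vertex 3.1 0.0 0.0
  endloop
 endfacet
 facet normal 0.928 0.187 -0.321
  outer loop
   vertex 2.8 3.2 1.0
   vertex 3.1 3.6 2.1
   vertex 3.1 0.0 0.0
  endloop
 endfacet
 facet normal -0.945 0.135 -0.297
  outer loop
   vertex 0.6 1.8 2.4
   vertex 0.5 2.2 2.9
   vertex 1.2 1.6 0.4
  endloop
 endfacet
 facet normal -0.532 -0.710 0.461
  outer loop
   vertex 0.6 1.8 2.4
   vertex 1.2 0.7 1.4
   vertex 0.5 2.2 2.9
  endloop
 endfacet
 facet normal -0.927 -0.278 -0.250
  outer loop
   vertex 0.6 1.8 2.4
   vertex 1.2 1.6 0.4
   vertex 1.2 0.7 1.4
  endloop
 endfacet
 facet normal -0.180 0.032 -0.983
  outer loop
   vertex 2.8 1.4 0.1
   vertex 3.1 0.0 0.0
   vertex 1.2 1.6 0.4
  endloop
 endfacet
 facet normal 0.873 0.218 -0.436
  outer loop
   vertex 2.8 1.4 0.1
   vertex 2.8 3.2 1.0
   vertex 3.1 0.0 0.0
  endloop
 endfacet
 facet normal -0.111 0.444 -0.889
  outer loop
   vertex 2.8 1.4 0.1
   vertex 1.2 1.6 0.4
   vertex 2.8 3.2 1.0
  endloop
 endfacet
 facet normal -0.729 0.591 -0.346
  outer loop
   vertex 2.2 3.3 1.2
   vertex 1.2 1.6 0.4
   vertex 0.5 2.2 2.9
  endloop
 endfacet
 facet normal -0.195 0.509 -0.838
  outer loop
   vertex 2.2 3.3 1.2
   vertex 2.8 3.2 1.0
   vertex 1.2 1.6 0.4
  endloop
 endfacet
 facet normal -0.436 0.889 0.139
  outer loop
   vertex 2.2 3.3 1.2
   vertex 0.5 2.2 2.9
   vertex 3.1 3.6 2.1
  endloop
 endfacet
 facet normal 0.039 0.936 -0.351
  outer loop
   vertex 2.2 3.3 1.2
   vertex 3.1 3.6 2.1
   vertex 2.8 3.2 1.0
  endloop
 endfacet
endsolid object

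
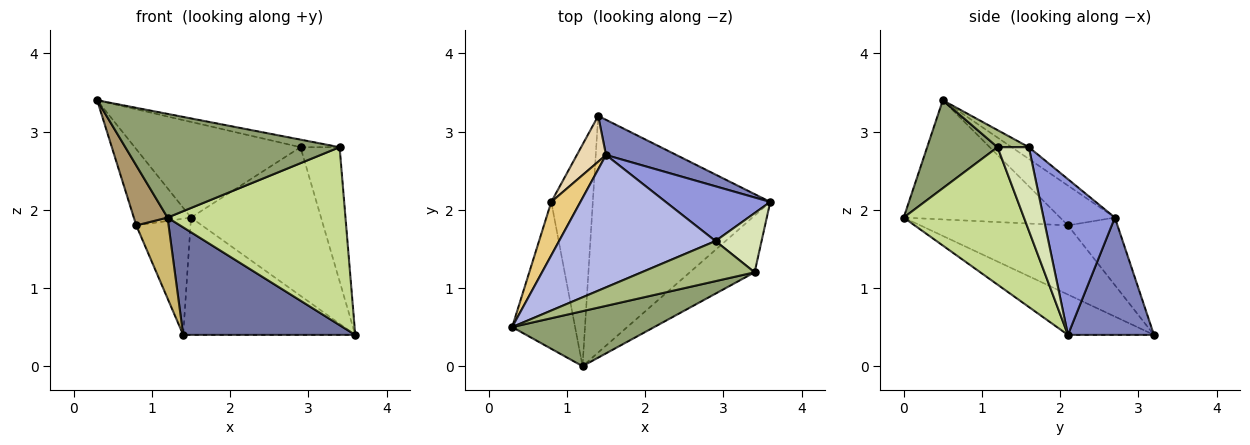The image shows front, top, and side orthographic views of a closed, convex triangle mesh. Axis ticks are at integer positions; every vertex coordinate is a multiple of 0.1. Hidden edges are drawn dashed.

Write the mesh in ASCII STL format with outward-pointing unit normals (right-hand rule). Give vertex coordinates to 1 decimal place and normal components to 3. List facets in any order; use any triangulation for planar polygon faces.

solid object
 facet normal -0.203 -0.405 -0.891
  outer loop
   vertex 1.2 0.0 1.9
   vertex 1.4 3.2 0.4
   vertex 3.6 2.1 0.4
  endloop
 endfacet
 facet normal 0.432 0.864 0.259
  outer loop
   vertex 1.5 2.7 1.9
   vertex 3.6 2.1 0.4
   vertex 1.4 3.2 0.4
  endloop
 endfacet
 facet normal 0.458 0.834 0.307
  outer loop
   vertex 1.5 2.7 1.9
   vertex 2.9 1.6 2.8
   vertex 3.6 2.1 0.4
  endloop
 endfacet
 facet normal -0.061 0.585 0.809
  outer loop
   vertex 1.5 2.7 1.9
   vertex 0.3 0.5 3.4
   vertex 2.9 1.6 2.8
  endloop
 endfacet
 facet normal 0.279 -0.848 0.450
  outer loop
   vertex 3.4 1.2 2.8
   vertex 0.3 0.5 3.4
   vertex 1.2 0.0 1.9
  endloop
 endfacet
 facet normal 0.147 0.183 0.972
  outer loop
   vertex 3.4 1.2 2.8
   vertex 2.9 1.6 2.8
   vertex 0.3 0.5 3.4
  endloop
 endfacet
 facet normal 0.541 -0.801 -0.255
  outer loop
   vertex 3.4 1.2 2.8
   vertex 1.2 0.0 1.9
   vertex 3.6 2.1 0.4
  endloop
 endfacet
 facet normal 0.591 0.738 0.326
  outer loop
   vertex 3.4 1.2 2.8
   vertex 3.6 2.1 0.4
   vertex 2.9 1.6 2.8
  endloop
 endfacet
 facet normal -0.869 -0.187 -0.459
  outer loop
   vertex 0.8 2.1 1.8
   vertex 1.2 0.0 1.9
   vertex 0.3 0.5 3.4
  endloop
 endfacet
 facet normal -0.842 -0.185 -0.506
  outer loop
   vertex 0.8 2.1 1.8
   vertex 1.4 3.2 0.4
   vertex 1.2 0.0 1.9
  endloop
 endfacet
 facet normal -0.617 0.644 0.452
  outer loop
   vertex 0.8 2.1 1.8
   vertex 0.3 0.5 3.4
   vertex 1.5 2.7 1.9
  endloop
 endfacet
 facet normal -0.648 0.709 0.279
  outer loop
   vertex 0.8 2.1 1.8
   vertex 1.5 2.7 1.9
   vertex 1.4 3.2 0.4
  endloop
 endfacet
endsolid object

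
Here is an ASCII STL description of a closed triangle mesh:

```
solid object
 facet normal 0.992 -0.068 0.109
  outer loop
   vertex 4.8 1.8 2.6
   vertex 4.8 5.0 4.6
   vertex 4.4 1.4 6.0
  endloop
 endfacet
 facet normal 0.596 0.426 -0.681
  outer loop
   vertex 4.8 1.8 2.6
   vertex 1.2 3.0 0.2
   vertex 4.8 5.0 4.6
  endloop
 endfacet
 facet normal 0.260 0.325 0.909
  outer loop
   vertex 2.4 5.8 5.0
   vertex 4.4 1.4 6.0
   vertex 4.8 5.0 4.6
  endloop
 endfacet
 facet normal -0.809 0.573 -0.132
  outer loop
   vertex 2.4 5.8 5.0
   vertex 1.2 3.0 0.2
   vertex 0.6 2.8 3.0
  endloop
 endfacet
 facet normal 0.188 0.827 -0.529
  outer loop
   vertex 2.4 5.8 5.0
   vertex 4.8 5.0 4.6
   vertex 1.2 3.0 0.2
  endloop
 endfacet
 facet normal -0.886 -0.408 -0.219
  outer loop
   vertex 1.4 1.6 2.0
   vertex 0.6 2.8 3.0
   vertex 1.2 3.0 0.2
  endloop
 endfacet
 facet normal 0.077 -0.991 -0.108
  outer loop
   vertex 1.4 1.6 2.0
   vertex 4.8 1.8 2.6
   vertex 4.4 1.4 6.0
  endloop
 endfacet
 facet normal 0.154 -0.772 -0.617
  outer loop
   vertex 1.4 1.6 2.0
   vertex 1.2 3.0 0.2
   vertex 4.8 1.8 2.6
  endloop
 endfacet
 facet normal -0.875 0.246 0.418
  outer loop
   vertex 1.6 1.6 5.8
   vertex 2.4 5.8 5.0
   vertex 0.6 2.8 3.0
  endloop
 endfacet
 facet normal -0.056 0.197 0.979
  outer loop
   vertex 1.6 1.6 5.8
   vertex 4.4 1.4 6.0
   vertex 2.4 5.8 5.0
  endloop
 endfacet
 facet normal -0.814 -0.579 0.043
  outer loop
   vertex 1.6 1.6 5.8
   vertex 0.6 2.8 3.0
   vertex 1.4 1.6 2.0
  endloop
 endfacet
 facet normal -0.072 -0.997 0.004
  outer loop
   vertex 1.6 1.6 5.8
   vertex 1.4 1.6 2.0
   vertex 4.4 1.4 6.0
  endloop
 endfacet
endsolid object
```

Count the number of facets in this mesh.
12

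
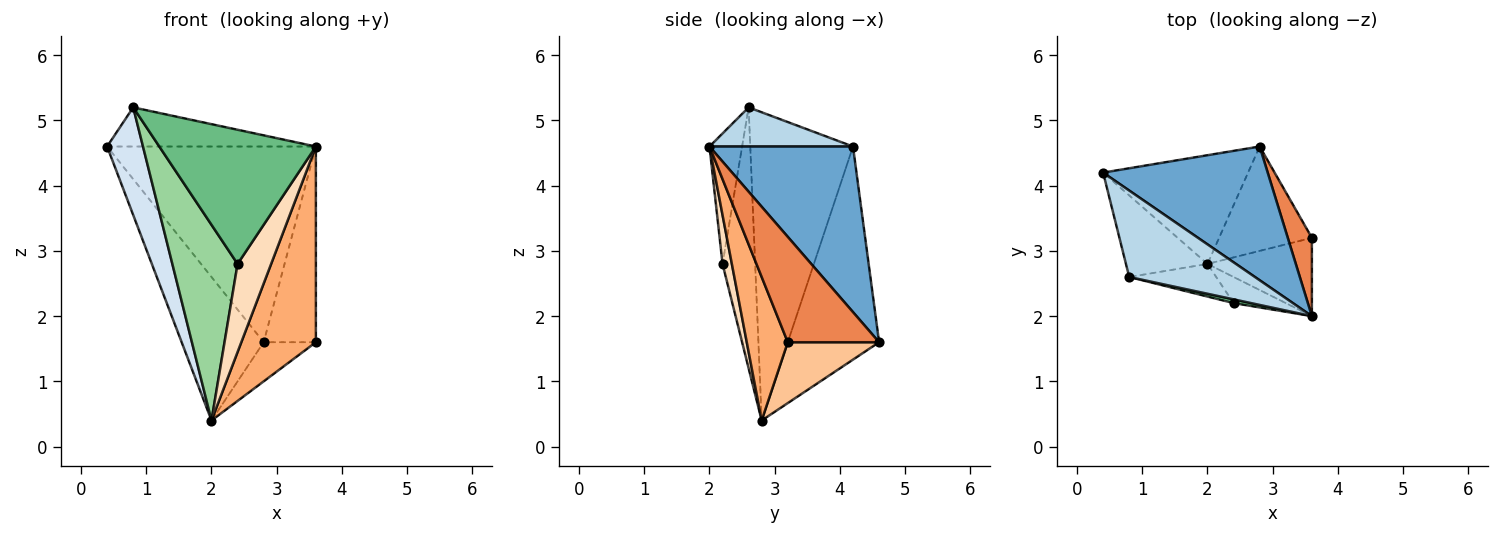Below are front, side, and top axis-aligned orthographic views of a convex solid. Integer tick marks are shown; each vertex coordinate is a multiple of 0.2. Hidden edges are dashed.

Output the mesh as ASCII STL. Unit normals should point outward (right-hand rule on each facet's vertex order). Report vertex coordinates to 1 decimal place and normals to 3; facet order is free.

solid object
 facet normal 0.494 0.718 0.491
  outer loop
   vertex 2.8 4.6 1.6
   vertex 0.4 4.2 4.6
   vertex 3.6 2.0 4.6
  endloop
 endfacet
 facet normal -0.664 0.596 -0.452
  outer loop
   vertex 2.0 2.8 0.4
   vertex 0.4 4.2 4.6
   vertex 2.8 4.6 1.6
  endloop
 endfacet
 facet normal 0.273 0.397 0.876
  outer loop
   vertex 0.8 2.6 5.2
   vertex 3.6 2.0 4.6
   vertex 0.4 4.2 4.6
  endloop
 endfacet
 facet normal -0.916 -0.320 -0.242
  outer loop
   vertex 0.8 2.6 5.2
   vertex 0.4 4.2 4.6
   vertex 2.0 2.8 0.4
  endloop
 endfacet
 facet normal 0.852 0.487 0.195
  outer loop
   vertex 3.6 3.2 1.6
   vertex 2.8 4.6 1.6
   vertex 3.6 2.0 4.6
  endloop
 endfacet
 facet normal 0.455 -0.827 -0.331
  outer loop
   vertex 3.6 3.2 1.6
   vertex 3.6 2.0 4.6
   vertex 2.0 2.8 0.4
  endloop
 endfacet
 facet normal 0.524 0.299 -0.798
  outer loop
   vertex 3.6 3.2 1.6
   vertex 2.0 2.8 0.4
   vertex 2.8 4.6 1.6
  endloop
 endfacet
 facet normal 0.257 -0.927 -0.275
  outer loop
   vertex 2.4 2.2 2.8
   vertex 2.0 2.8 0.4
   vertex 3.6 2.0 4.6
  endloop
 endfacet
 facet normal -0.204 -0.979 0.027
  outer loop
   vertex 2.4 2.2 2.8
   vertex 3.6 2.0 4.6
   vertex 0.8 2.6 5.2
  endloop
 endfacet
 facet normal -0.442 -0.885 -0.147
  outer loop
   vertex 2.4 2.2 2.8
   vertex 0.8 2.6 5.2
   vertex 2.0 2.8 0.4
  endloop
 endfacet
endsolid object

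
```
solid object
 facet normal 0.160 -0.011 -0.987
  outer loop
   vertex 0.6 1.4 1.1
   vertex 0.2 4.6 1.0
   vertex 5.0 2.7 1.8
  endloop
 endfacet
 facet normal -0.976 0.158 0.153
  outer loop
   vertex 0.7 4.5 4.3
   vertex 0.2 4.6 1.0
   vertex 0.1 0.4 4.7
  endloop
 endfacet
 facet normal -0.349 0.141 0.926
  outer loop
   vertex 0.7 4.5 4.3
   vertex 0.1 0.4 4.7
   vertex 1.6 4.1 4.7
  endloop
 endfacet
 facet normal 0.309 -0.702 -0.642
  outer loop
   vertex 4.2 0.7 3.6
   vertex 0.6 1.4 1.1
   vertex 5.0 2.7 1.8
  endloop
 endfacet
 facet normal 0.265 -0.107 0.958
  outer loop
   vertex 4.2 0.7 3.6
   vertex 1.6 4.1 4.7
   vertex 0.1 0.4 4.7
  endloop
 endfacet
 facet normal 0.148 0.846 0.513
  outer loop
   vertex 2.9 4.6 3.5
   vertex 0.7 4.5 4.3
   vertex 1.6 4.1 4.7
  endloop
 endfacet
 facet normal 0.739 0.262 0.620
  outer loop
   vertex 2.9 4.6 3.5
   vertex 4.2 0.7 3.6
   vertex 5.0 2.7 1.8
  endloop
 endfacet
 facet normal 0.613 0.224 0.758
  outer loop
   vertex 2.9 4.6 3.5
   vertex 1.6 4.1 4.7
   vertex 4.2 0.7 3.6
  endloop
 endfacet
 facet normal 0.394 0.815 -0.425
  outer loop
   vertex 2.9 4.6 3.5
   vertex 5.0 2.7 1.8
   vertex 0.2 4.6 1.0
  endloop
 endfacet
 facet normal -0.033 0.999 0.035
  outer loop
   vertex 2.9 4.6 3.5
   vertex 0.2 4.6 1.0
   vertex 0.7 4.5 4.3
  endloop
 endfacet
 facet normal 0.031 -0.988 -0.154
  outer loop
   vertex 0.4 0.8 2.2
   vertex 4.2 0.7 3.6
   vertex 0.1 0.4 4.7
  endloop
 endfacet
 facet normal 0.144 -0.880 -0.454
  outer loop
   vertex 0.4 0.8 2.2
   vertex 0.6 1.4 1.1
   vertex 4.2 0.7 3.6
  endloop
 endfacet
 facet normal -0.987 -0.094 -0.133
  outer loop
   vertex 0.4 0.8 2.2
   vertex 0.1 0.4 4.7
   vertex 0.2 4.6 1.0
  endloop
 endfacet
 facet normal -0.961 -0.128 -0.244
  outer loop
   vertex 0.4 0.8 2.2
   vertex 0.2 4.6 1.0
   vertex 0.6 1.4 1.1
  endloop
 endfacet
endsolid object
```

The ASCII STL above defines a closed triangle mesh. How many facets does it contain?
14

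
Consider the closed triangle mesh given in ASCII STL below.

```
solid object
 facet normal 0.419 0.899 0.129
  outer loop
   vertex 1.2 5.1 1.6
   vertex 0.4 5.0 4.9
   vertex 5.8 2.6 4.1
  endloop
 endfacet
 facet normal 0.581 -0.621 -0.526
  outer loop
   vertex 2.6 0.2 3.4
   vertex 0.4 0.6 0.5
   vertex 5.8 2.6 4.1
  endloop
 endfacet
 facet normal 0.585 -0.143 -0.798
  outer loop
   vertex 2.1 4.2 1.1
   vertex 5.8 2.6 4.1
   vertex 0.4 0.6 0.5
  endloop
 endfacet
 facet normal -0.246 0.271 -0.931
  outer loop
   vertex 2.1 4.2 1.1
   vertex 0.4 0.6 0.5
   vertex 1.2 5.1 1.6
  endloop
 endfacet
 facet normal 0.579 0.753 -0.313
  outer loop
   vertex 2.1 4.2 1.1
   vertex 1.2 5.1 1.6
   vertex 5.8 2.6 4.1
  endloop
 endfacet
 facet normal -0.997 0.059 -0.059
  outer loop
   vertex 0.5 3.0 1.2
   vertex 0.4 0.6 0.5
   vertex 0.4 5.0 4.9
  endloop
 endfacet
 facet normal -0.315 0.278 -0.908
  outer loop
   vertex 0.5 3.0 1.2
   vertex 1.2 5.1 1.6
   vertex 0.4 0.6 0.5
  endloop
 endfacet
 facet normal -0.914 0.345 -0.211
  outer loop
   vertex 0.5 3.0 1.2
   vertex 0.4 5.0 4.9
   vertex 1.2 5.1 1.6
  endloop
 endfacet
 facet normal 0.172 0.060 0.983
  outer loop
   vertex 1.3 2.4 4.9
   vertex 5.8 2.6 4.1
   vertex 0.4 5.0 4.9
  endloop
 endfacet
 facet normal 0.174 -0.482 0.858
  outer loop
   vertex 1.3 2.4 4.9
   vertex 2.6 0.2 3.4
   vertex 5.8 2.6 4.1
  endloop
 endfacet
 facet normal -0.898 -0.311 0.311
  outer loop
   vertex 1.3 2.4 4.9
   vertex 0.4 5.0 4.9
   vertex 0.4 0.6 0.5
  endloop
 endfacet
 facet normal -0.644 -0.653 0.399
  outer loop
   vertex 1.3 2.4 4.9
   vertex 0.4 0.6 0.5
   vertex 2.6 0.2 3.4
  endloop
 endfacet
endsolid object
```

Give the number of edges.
18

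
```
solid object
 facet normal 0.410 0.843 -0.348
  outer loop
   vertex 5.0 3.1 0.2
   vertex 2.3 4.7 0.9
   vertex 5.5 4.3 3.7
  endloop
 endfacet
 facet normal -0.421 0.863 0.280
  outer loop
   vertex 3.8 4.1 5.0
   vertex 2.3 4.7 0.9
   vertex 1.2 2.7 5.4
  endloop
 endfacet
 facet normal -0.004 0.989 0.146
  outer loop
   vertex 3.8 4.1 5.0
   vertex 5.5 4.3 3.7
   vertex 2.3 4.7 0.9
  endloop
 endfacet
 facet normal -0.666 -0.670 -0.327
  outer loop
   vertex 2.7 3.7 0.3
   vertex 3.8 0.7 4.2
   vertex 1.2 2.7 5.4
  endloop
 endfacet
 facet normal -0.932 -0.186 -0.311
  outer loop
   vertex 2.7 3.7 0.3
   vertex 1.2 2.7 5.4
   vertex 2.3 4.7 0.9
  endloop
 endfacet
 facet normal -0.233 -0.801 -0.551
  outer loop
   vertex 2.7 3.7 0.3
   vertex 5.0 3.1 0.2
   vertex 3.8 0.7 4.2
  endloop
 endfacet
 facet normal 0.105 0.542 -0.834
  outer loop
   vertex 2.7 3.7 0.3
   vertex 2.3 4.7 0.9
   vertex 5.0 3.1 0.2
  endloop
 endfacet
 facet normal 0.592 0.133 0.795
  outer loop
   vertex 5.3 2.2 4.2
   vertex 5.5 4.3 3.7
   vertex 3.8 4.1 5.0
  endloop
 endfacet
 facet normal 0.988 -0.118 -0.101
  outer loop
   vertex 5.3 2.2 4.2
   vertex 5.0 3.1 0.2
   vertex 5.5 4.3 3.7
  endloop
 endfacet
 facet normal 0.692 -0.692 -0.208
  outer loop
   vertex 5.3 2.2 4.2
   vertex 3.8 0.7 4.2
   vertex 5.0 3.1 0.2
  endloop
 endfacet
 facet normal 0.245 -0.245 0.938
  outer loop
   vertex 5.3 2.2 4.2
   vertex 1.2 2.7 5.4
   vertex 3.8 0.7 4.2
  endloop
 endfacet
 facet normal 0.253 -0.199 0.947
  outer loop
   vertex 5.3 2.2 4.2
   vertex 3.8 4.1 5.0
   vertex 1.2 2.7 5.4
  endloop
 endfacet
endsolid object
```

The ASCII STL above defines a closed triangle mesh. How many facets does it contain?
12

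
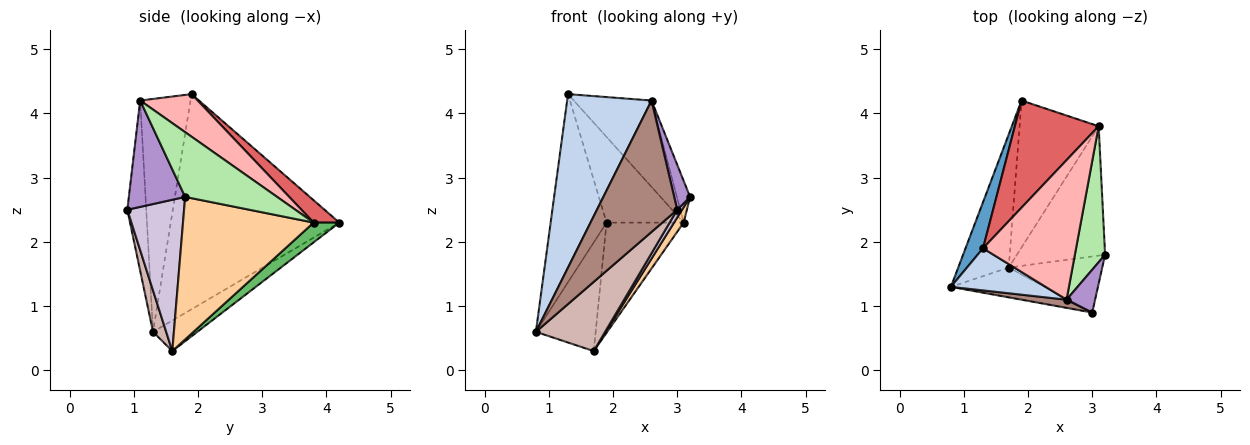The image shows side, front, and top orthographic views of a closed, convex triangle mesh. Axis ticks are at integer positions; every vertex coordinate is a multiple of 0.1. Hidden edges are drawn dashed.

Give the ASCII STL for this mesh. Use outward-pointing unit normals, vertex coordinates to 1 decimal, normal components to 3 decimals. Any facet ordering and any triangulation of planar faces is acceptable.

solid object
 facet normal -0.946 0.314 0.077
  outer loop
   vertex 1.3 1.9 4.3
   vertex 1.9 4.2 2.3
   vertex 0.8 1.3 0.6
  endloop
 endfacet
 facet normal -0.502 -0.841 0.204
  outer loop
   vertex 2.6 1.1 4.2
   vertex 1.3 1.9 4.3
   vertex 0.8 1.3 0.6
  endloop
 endfacet
 facet normal -0.425 0.572 -0.702
  outer loop
   vertex 1.7 1.6 0.3
   vertex 0.8 1.3 0.6
   vertex 1.9 4.2 2.3
  endloop
 endfacet
 facet normal 0.849 -0.063 -0.525
  outer loop
   vertex 3.1 3.8 2.3
   vertex 3.2 1.8 2.7
   vertex 1.7 1.6 0.3
  endloop
 endfacet
 facet normal 0.196 0.588 -0.784
  outer loop
   vertex 3.1 3.8 2.3
   vertex 1.7 1.6 0.3
   vertex 1.9 4.2 2.3
  endloop
 endfacet
 facet normal 0.899 0.129 0.420
  outer loop
   vertex 3.1 3.8 2.3
   vertex 2.6 1.1 4.2
   vertex 3.2 1.8 2.7
  endloop
 endfacet
 facet normal 0.204 0.612 0.764
  outer loop
   vertex 3.1 3.8 2.3
   vertex 1.9 4.2 2.3
   vertex 1.3 1.9 4.3
  endloop
 endfacet
 facet normal 0.363 0.490 0.792
  outer loop
   vertex 3.1 3.8 2.3
   vertex 1.3 1.9 4.3
   vertex 2.6 1.1 4.2
  endloop
 endfacet
 facet normal 0.932 -0.263 0.250
  outer loop
   vertex 3.0 0.9 2.5
   vertex 3.2 1.8 2.7
   vertex 2.6 1.1 4.2
  endloop
 endfacet
 facet normal 0.848 -0.072 -0.524
  outer loop
   vertex 3.0 0.9 2.5
   vertex 1.7 1.6 0.3
   vertex 3.2 1.8 2.7
  endloop
 endfacet
 facet normal -0.229 -0.972 0.060
  outer loop
   vertex 3.0 0.9 2.5
   vertex 2.6 1.1 4.2
   vertex 0.8 1.3 0.6
  endloop
 endfacet
 facet normal 0.172 -0.905 -0.389
  outer loop
   vertex 3.0 0.9 2.5
   vertex 0.8 1.3 0.6
   vertex 1.7 1.6 0.3
  endloop
 endfacet
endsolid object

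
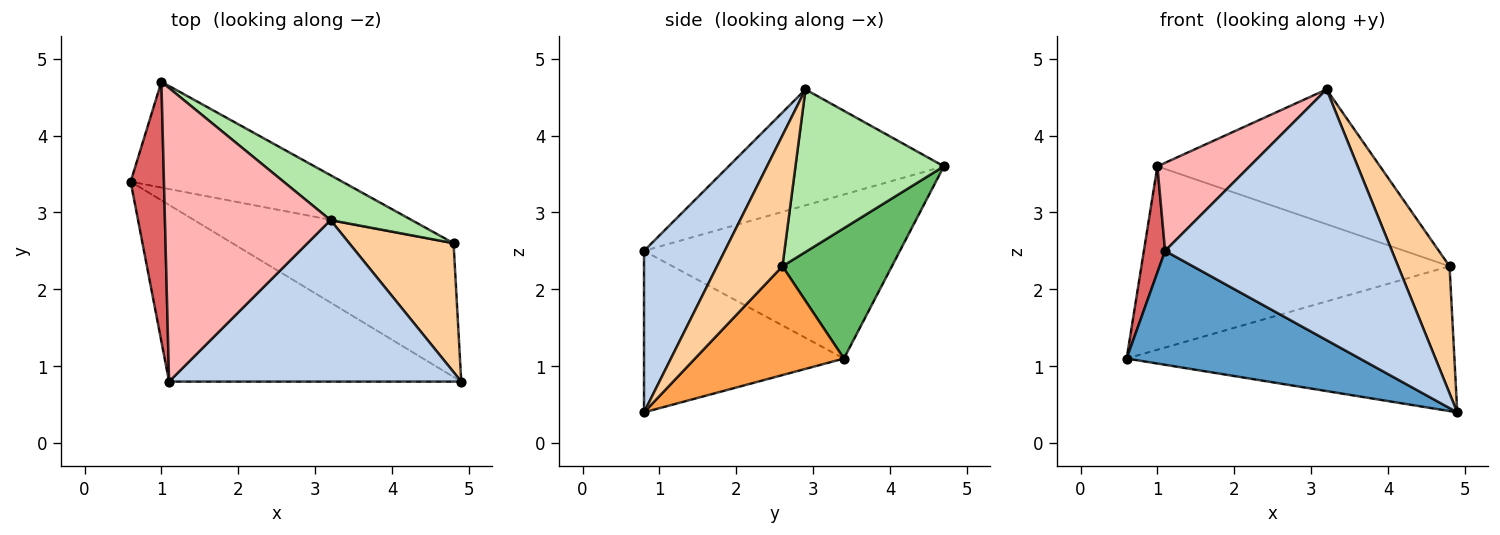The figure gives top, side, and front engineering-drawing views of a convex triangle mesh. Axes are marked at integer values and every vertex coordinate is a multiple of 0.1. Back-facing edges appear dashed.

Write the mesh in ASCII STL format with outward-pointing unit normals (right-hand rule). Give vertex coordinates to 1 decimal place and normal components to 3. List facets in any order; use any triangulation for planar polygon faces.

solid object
 facet normal -0.421 -0.491 -0.762
  outer loop
   vertex 1.1 0.8 2.5
   vertex 0.6 3.4 1.1
   vertex 4.9 0.8 0.4
  endloop
 endfacet
 facet normal 0.287 -0.805 0.519
  outer loop
   vertex 3.2 2.9 4.6
   vertex 1.1 0.8 2.5
   vertex 4.9 0.8 0.4
  endloop
 endfacet
 facet normal 0.317 0.697 -0.644
  outer loop
   vertex 4.8 2.6 2.3
   vertex 4.9 0.8 0.4
   vertex 0.6 3.4 1.1
  endloop
 endfacet
 facet normal 0.666 -0.524 0.531
  outer loop
   vertex 4.8 2.6 2.3
   vertex 3.2 2.9 4.6
   vertex 4.9 0.8 0.4
  endloop
 endfacet
 facet normal 0.294 0.828 -0.478
  outer loop
   vertex 1.0 4.7 3.6
   vertex 4.8 2.6 2.3
   vertex 0.6 3.4 1.1
  endloop
 endfacet
 facet normal 0.535 0.802 0.267
  outer loop
   vertex 1.0 4.7 3.6
   vertex 3.2 2.9 4.6
   vertex 4.8 2.6 2.3
  endloop
 endfacet
 facet normal -0.977 -0.081 0.198
  outer loop
   vertex 1.0 4.7 3.6
   vertex 0.6 3.4 1.1
   vertex 1.1 0.8 2.5
  endloop
 endfacet
 facet normal -0.557 -0.239 0.796
  outer loop
   vertex 1.0 4.7 3.6
   vertex 1.1 0.8 2.5
   vertex 3.2 2.9 4.6
  endloop
 endfacet
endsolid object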